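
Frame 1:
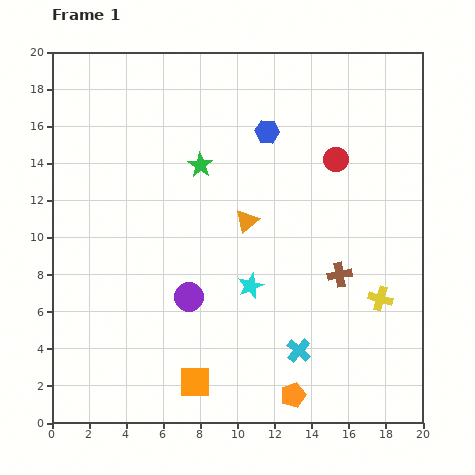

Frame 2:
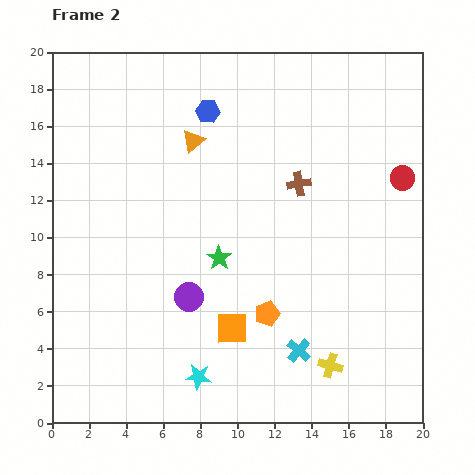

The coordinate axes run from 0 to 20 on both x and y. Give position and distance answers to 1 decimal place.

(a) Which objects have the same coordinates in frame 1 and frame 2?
the purple circle, the cyan cross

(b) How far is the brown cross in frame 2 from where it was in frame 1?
5.4

The brown cross moved from (15.5, 8.0) to (13.3, 12.9), a distance of √(2.2² + 4.9²) ≈ 5.4.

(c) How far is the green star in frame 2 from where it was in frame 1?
5.1

The green star moved from (8.0, 13.9) to (9.0, 8.9), a distance of √(1.0² + 5.0²) ≈ 5.1.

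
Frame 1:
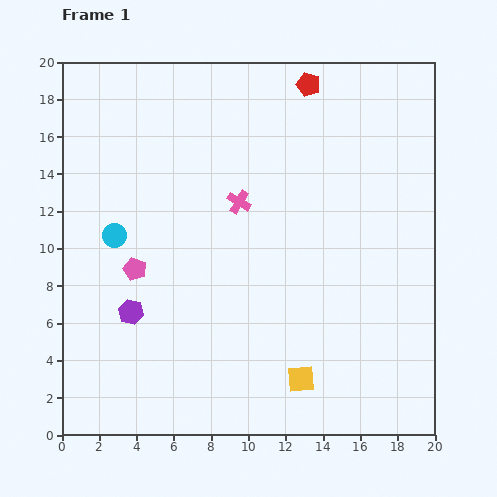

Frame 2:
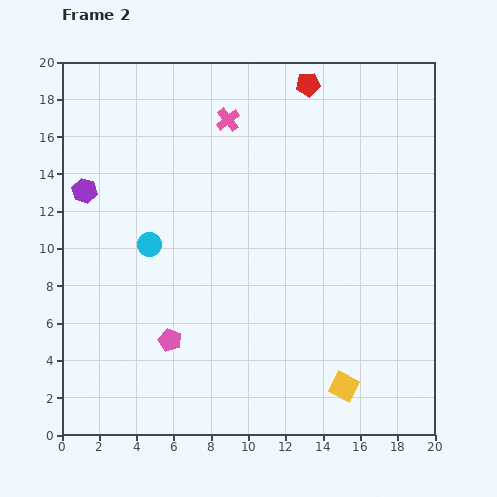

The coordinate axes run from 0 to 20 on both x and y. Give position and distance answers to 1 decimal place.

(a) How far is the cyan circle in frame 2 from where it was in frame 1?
2.0

The cyan circle moved from (2.8, 10.7) to (4.7, 10.2), a distance of √(1.9² + 0.5²) ≈ 2.0.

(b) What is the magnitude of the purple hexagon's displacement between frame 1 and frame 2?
7.0

The purple hexagon moved from (3.7, 6.6) to (1.2, 13.1), a distance of √(2.5² + 6.5²) ≈ 7.0.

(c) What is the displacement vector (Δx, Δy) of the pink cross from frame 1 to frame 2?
(-0.6, 4.4)

The pink cross was at (9.5, 12.5) in frame 1 and (8.9, 16.9) in frame 2.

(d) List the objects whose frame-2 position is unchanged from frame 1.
the red pentagon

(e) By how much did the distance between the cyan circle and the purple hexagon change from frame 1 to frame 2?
+0.3

Distance in frame 1: 4.2. Distance in frame 2: 4.5.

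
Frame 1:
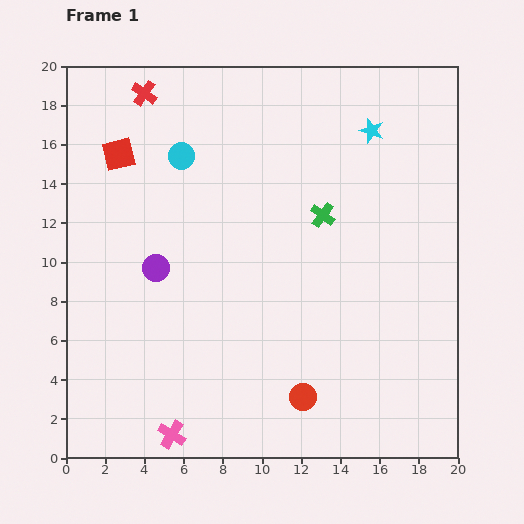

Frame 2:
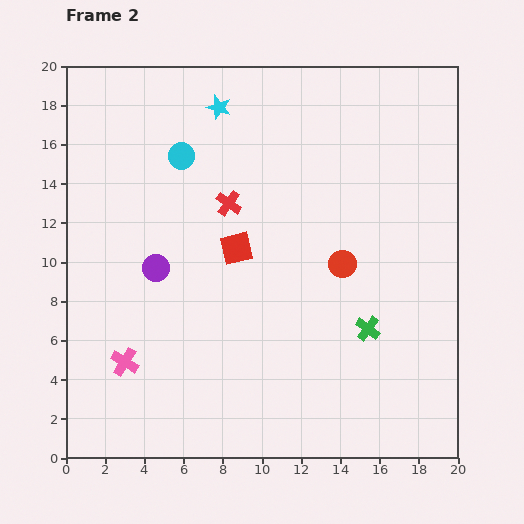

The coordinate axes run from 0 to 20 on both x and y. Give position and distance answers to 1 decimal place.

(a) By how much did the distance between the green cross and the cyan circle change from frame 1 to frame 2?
+5.1

Distance in frame 1: 7.8. Distance in frame 2: 12.9.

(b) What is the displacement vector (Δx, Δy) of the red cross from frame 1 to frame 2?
(4.3, -5.6)

The red cross was at (4.0, 18.6) in frame 1 and (8.3, 13.0) in frame 2.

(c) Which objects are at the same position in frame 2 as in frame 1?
the cyan circle, the purple circle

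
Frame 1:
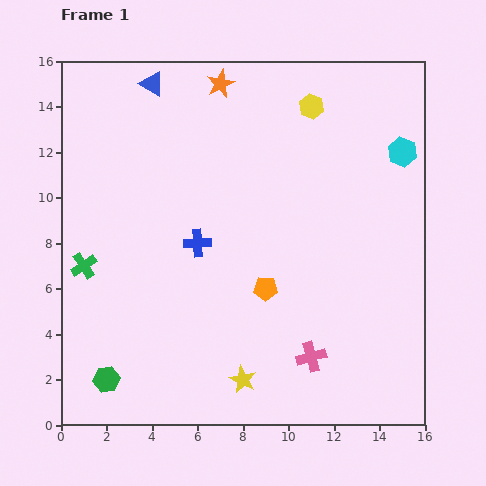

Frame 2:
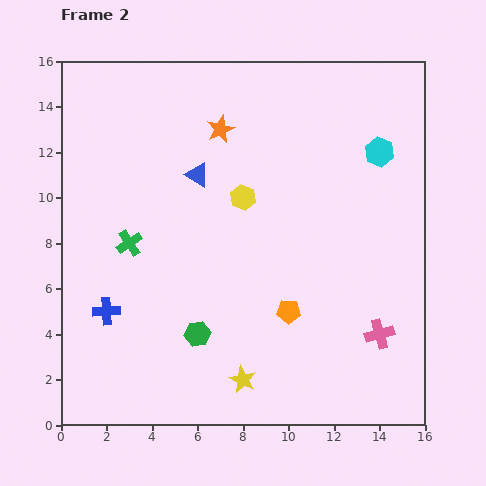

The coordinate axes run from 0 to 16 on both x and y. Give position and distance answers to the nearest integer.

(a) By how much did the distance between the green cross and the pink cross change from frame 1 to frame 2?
+1

Distance in frame 1: 11. Distance in frame 2: 12.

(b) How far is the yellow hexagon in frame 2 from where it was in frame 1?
5

The yellow hexagon moved from (11, 14) to (8, 10), a distance of √(3² + 4²) ≈ 5.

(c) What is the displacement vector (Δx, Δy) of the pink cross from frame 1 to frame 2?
(3, 1)

The pink cross was at (11, 3) in frame 1 and (14, 4) in frame 2.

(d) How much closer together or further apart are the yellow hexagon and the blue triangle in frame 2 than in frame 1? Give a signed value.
-5

Distance in frame 1: 7. Distance in frame 2: 2.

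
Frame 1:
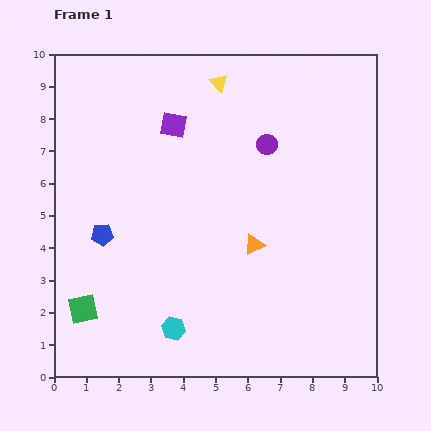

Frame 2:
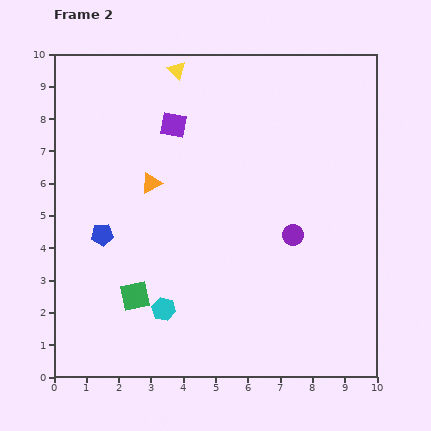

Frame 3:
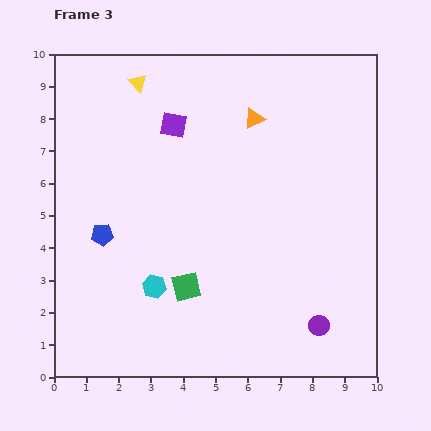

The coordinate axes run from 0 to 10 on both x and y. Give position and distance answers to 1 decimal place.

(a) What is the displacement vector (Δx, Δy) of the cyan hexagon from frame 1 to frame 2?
(-0.3, 0.6)

The cyan hexagon was at (3.7, 1.5) in frame 1 and (3.4, 2.1) in frame 2.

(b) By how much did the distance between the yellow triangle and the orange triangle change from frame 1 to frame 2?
-1.5

Distance in frame 1: 5.1. Distance in frame 2: 3.6.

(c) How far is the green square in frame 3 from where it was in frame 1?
3.3

The green square moved from (0.9, 2.1) to (4.1, 2.8), a distance of √(3.2² + 0.7²) ≈ 3.3.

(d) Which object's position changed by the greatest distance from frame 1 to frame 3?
the purple circle

(moved 5.8; next 3.9)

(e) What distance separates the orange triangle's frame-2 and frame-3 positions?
3.8

The orange triangle moved from (3.0, 6.0) to (6.2, 8.0), a distance of √(3.2² + 2.0²) ≈ 3.8.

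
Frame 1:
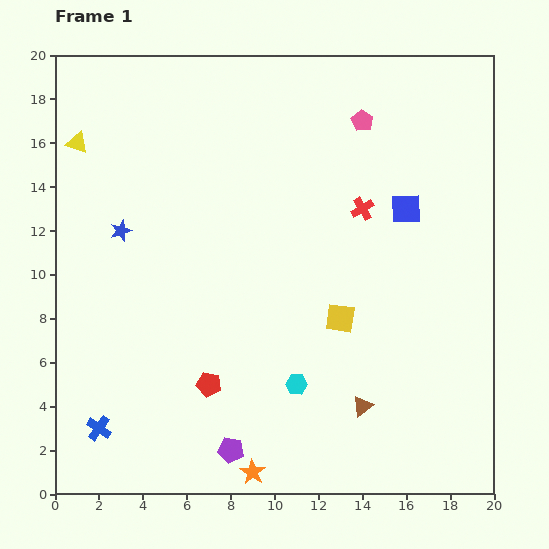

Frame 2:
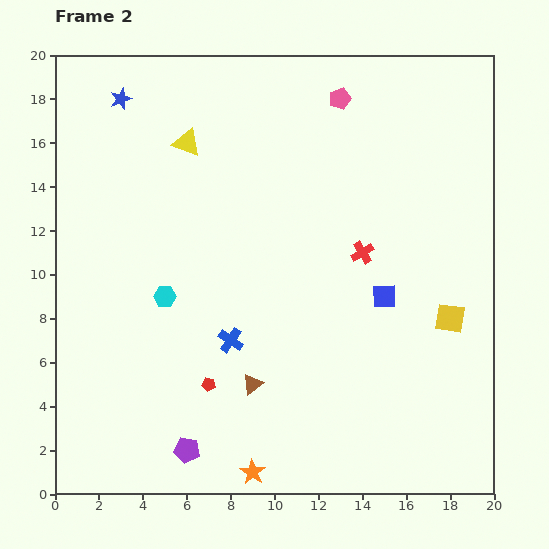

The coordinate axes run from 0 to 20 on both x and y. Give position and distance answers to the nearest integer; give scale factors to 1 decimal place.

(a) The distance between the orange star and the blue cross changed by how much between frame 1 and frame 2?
-1

Distance in frame 1: 7. Distance in frame 2: 6.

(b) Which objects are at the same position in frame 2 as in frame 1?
the red pentagon, the orange star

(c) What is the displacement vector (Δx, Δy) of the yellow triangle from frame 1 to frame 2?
(5, 0)

The yellow triangle was at (1, 16) in frame 1 and (6, 16) in frame 2.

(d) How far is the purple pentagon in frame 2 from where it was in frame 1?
2

The purple pentagon moved from (8, 2) to (6, 2), a distance of √(2² + 0²) ≈ 2.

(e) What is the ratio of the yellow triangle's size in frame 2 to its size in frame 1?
1.3×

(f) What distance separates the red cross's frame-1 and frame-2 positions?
2

The red cross moved from (14, 13) to (14, 11), a distance of √(0² + 2²) ≈ 2.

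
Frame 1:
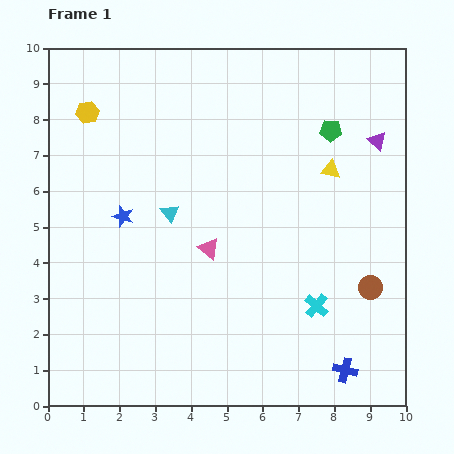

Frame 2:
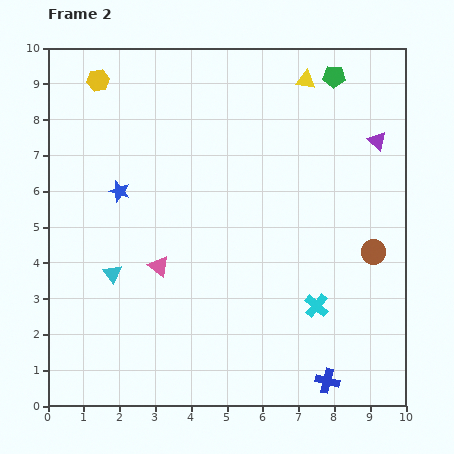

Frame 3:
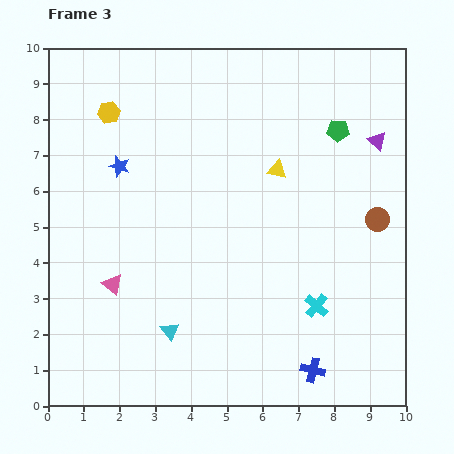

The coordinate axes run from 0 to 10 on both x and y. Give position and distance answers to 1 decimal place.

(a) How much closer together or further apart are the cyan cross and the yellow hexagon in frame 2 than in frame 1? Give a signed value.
+0.4

Distance in frame 1: 8.4. Distance in frame 2: 8.8.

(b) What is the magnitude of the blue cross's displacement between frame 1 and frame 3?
0.9

The blue cross moved from (8.3, 1.0) to (7.4, 1.0), a distance of √(0.9² + 0.0²) ≈ 0.9.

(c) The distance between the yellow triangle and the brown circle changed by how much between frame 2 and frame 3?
-2.1

Distance in frame 2: 5.2. Distance in frame 3: 3.1.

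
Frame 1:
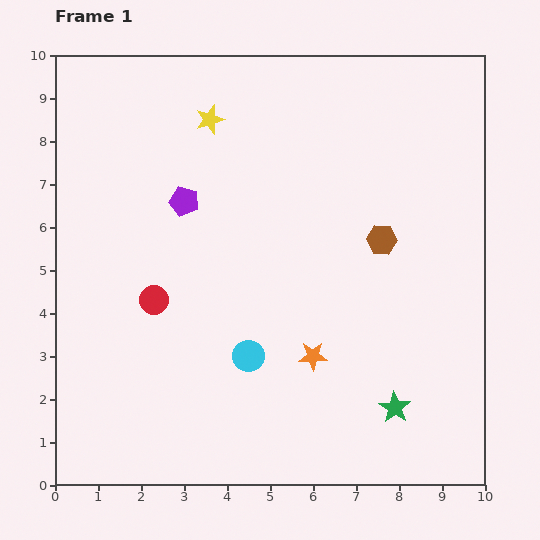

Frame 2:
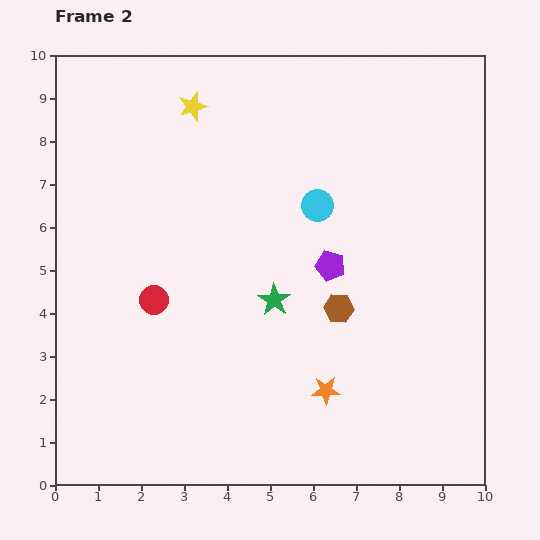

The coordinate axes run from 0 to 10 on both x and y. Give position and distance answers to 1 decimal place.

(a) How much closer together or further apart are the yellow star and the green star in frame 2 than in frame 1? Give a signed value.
-3.1

Distance in frame 1: 8.0. Distance in frame 2: 4.9.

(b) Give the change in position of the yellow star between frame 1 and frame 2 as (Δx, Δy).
(-0.4, 0.3)

The yellow star was at (3.6, 8.5) in frame 1 and (3.2, 8.8) in frame 2.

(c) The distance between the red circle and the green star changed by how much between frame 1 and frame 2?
-3.3

Distance in frame 1: 6.1. Distance in frame 2: 2.8.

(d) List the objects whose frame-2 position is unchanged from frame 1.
the red circle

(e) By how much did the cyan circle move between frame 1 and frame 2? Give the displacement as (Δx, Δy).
(1.6, 3.5)

The cyan circle was at (4.5, 3.0) in frame 1 and (6.1, 6.5) in frame 2.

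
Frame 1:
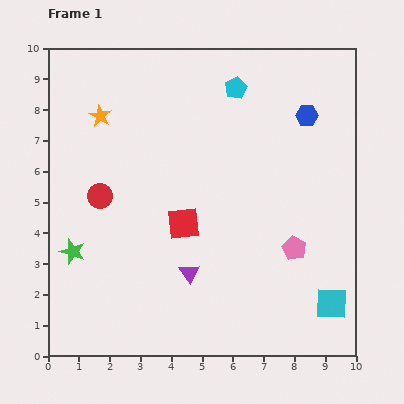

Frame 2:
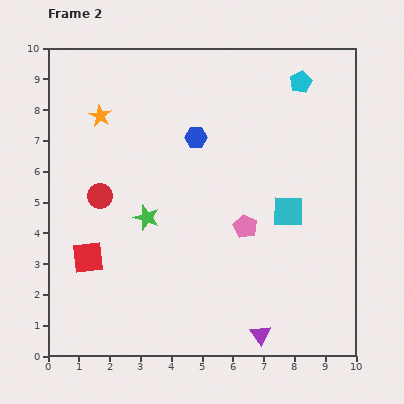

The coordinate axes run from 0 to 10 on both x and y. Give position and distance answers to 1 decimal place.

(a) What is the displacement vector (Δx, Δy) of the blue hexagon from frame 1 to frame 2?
(-3.6, -0.7)

The blue hexagon was at (8.4, 7.8) in frame 1 and (4.8, 7.1) in frame 2.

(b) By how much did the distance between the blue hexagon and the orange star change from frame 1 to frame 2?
-3.5

Distance in frame 1: 6.7. Distance in frame 2: 3.2.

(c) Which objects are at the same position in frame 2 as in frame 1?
the orange star, the red circle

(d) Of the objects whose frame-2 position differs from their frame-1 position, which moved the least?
the pink pentagon

(moved 1.7)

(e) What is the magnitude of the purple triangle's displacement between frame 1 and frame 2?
3.0

The purple triangle moved from (4.6, 2.7) to (6.9, 0.7), a distance of √(2.3² + 2.0²) ≈ 3.0.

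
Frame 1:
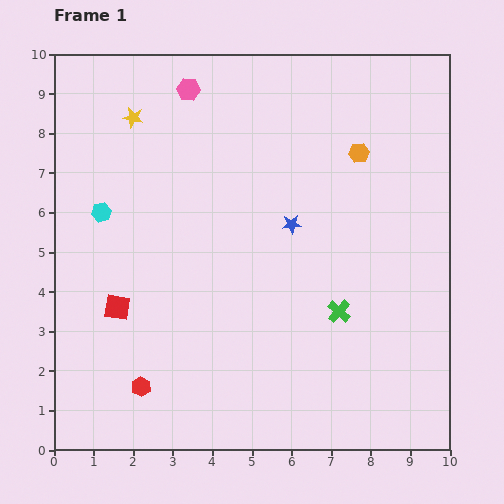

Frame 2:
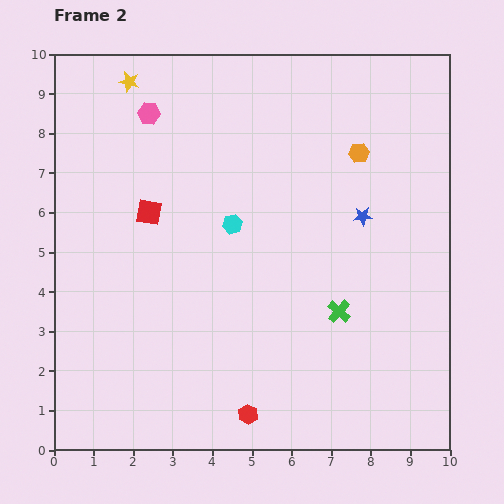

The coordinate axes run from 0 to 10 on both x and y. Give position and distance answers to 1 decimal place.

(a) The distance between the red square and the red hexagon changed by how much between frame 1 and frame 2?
+3.6

Distance in frame 1: 2.1. Distance in frame 2: 5.7.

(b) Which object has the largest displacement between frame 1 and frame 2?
the cyan hexagon

(moved 3.3; next 2.8)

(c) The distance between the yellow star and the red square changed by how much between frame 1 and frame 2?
-1.5

Distance in frame 1: 4.8. Distance in frame 2: 3.3.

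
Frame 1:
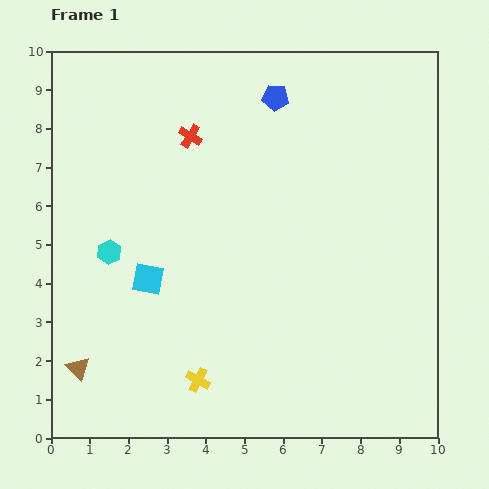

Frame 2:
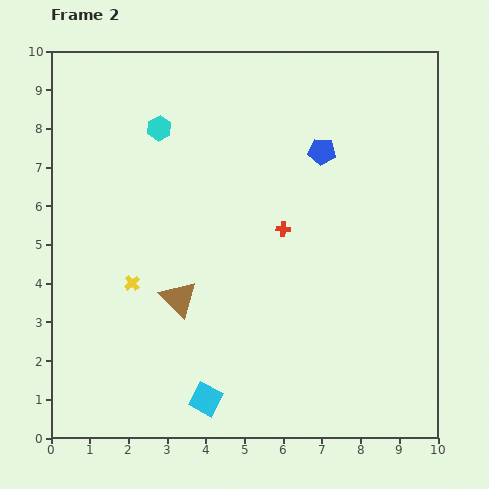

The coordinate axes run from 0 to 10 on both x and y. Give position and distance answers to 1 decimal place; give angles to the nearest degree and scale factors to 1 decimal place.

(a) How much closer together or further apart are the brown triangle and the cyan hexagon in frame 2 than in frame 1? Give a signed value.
+1.3

Distance in frame 1: 3.1. Distance in frame 2: 4.4.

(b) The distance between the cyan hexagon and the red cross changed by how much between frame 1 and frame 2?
+0.4

Distance in frame 1: 3.7. Distance in frame 2: 4.1.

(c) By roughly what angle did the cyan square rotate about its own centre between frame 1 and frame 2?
17° clockwise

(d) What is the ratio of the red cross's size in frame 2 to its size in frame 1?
0.6×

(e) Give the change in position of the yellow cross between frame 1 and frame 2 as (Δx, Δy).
(-1.7, 2.5)

The yellow cross was at (3.8, 1.5) in frame 1 and (2.1, 4.0) in frame 2.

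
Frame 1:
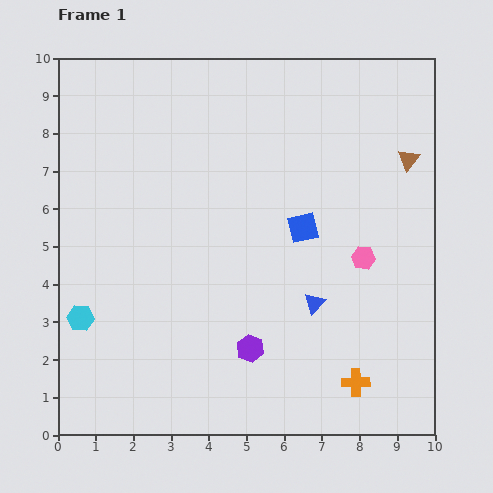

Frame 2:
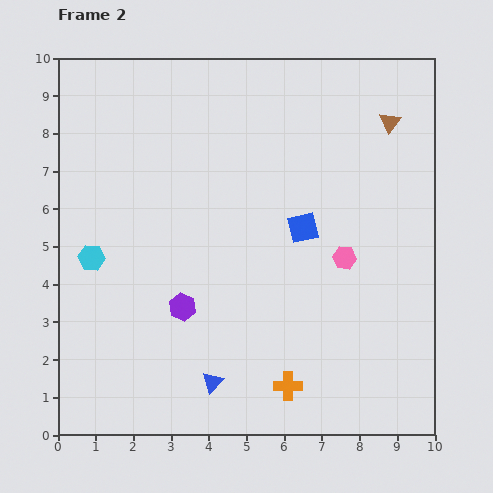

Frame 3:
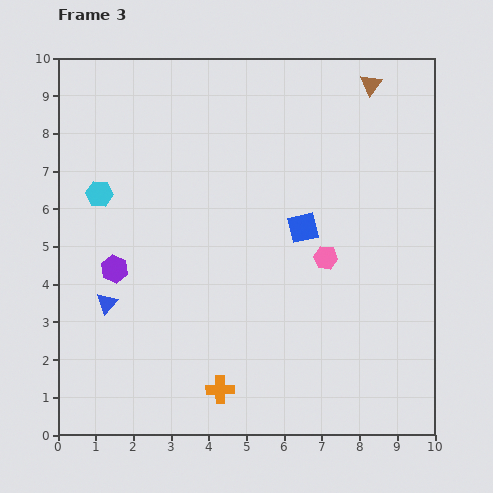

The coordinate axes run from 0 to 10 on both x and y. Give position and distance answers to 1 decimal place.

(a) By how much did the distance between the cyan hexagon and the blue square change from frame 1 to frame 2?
-0.7

Distance in frame 1: 6.4. Distance in frame 2: 5.7.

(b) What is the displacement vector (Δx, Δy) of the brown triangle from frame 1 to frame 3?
(-1.0, 2.0)

The brown triangle was at (9.3, 7.3) in frame 1 and (8.3, 9.3) in frame 3.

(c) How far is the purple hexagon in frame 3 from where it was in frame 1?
4.2

The purple hexagon moved from (5.1, 2.3) to (1.5, 4.4), a distance of √(3.6² + 2.1²) ≈ 4.2.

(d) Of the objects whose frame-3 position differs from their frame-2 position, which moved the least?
the pink hexagon

(moved 0.5)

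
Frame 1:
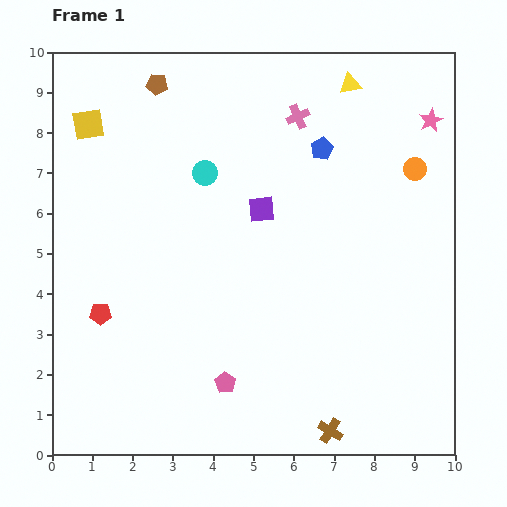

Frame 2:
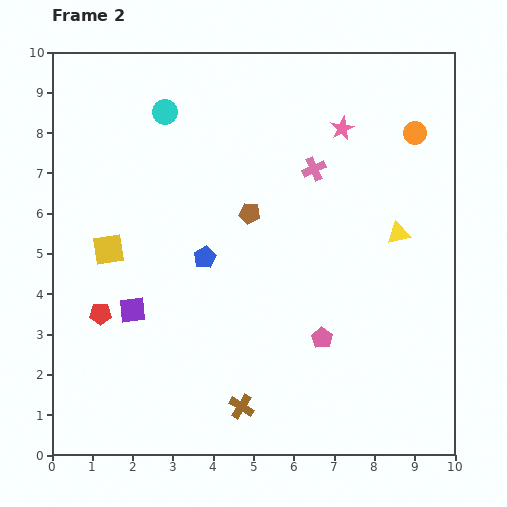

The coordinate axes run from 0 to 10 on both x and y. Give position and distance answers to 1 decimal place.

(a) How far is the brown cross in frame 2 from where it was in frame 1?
2.3

The brown cross moved from (6.9, 0.6) to (4.7, 1.2), a distance of √(2.2² + 0.6²) ≈ 2.3.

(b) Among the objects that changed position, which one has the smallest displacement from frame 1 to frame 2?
the orange circle

(moved 0.9)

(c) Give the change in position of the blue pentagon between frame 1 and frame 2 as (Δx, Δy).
(-2.9, -2.7)

The blue pentagon was at (6.7, 7.6) in frame 1 and (3.8, 4.9) in frame 2.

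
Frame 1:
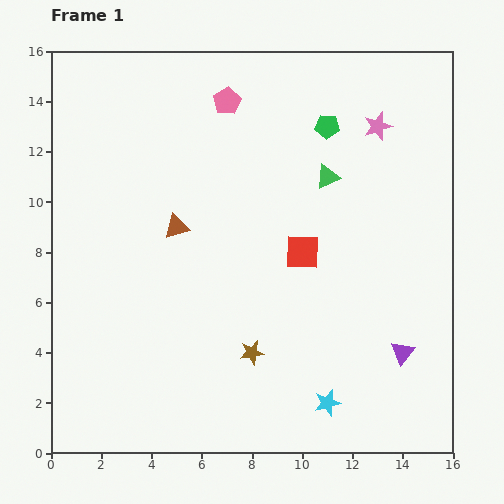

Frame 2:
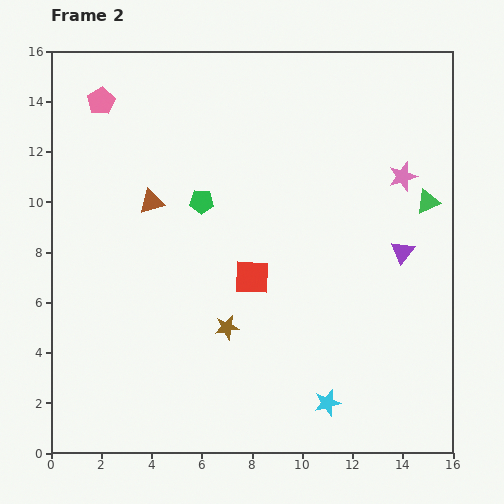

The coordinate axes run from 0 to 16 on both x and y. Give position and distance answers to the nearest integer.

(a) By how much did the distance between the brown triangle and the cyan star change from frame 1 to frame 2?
+2

Distance in frame 1: 9. Distance in frame 2: 11.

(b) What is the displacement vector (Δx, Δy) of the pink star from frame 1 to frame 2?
(1, -2)

The pink star was at (13, 13) in frame 1 and (14, 11) in frame 2.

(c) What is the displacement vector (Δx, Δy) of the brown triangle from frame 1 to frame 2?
(-1, 1)

The brown triangle was at (5, 9) in frame 1 and (4, 10) in frame 2.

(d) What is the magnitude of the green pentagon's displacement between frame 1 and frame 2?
6

The green pentagon moved from (11, 13) to (6, 10), a distance of √(5² + 3²) ≈ 6.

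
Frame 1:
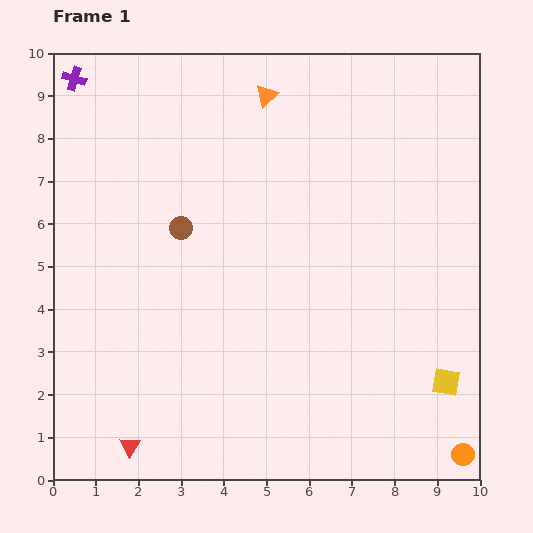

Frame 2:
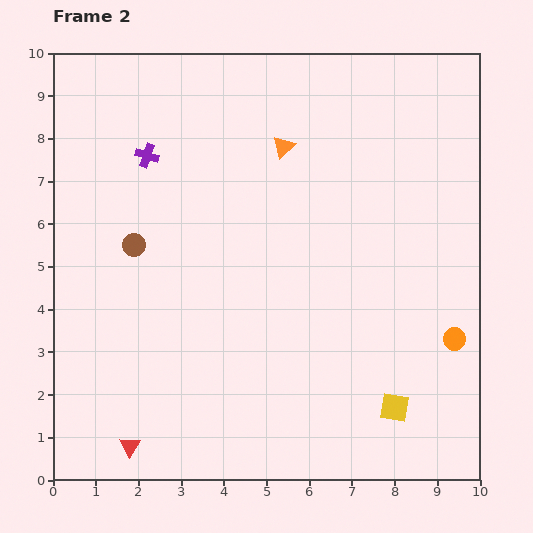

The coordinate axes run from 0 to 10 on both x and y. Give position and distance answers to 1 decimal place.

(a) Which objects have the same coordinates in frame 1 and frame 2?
the red triangle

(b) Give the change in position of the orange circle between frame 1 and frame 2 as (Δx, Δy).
(-0.2, 2.7)

The orange circle was at (9.6, 0.6) in frame 1 and (9.4, 3.3) in frame 2.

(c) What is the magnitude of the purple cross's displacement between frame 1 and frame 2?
2.5

The purple cross moved from (0.5, 9.4) to (2.2, 7.6), a distance of √(1.7² + 1.8²) ≈ 2.5.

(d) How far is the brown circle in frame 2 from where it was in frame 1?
1.2

The brown circle moved from (3.0, 5.9) to (1.9, 5.5), a distance of √(1.1² + 0.4²) ≈ 1.2.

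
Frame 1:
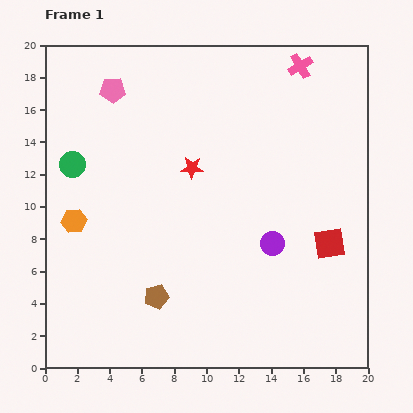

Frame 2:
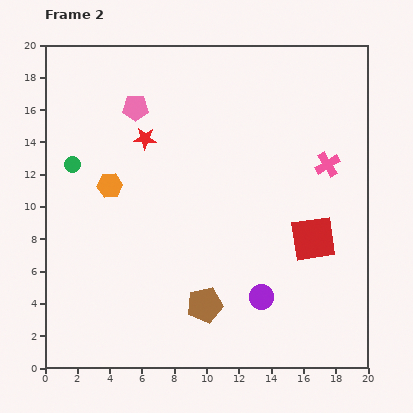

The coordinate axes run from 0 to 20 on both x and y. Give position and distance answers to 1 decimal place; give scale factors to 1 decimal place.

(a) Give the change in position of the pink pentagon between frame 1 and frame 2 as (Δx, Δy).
(1.4, -1.1)

The pink pentagon was at (4.2, 17.2) in frame 1 and (5.6, 16.1) in frame 2.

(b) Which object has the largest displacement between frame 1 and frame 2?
the pink cross

(moved 6.3; next 3.4)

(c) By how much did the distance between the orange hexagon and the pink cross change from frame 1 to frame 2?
-3.4

Distance in frame 1: 17.0. Distance in frame 2: 13.6.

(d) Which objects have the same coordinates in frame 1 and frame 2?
the green circle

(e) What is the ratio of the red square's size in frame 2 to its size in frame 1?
1.5×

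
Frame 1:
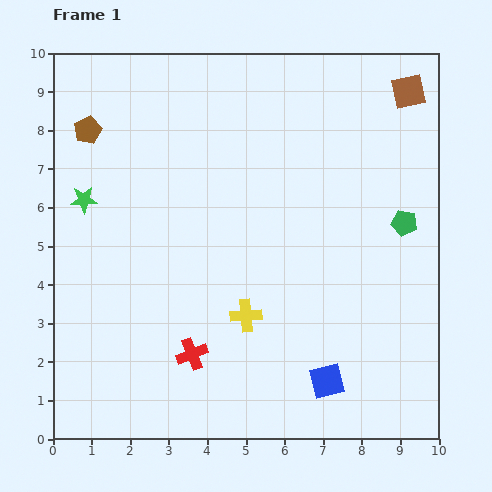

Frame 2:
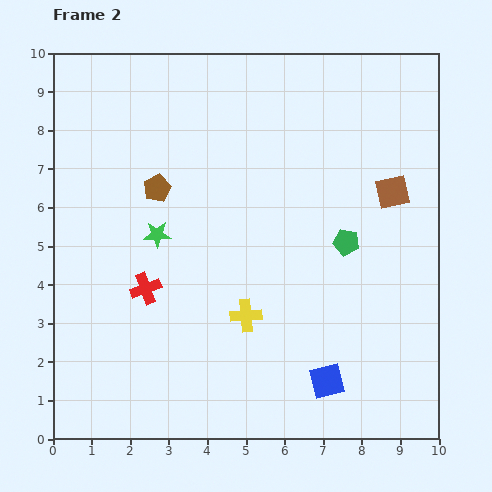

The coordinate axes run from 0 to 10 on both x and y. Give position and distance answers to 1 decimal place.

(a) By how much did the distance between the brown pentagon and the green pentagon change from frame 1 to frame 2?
-3.4

Distance in frame 1: 8.5. Distance in frame 2: 5.1.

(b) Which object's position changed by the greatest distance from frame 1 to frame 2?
the brown square

(moved 2.6; next 2.3)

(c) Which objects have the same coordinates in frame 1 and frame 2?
the yellow cross, the blue square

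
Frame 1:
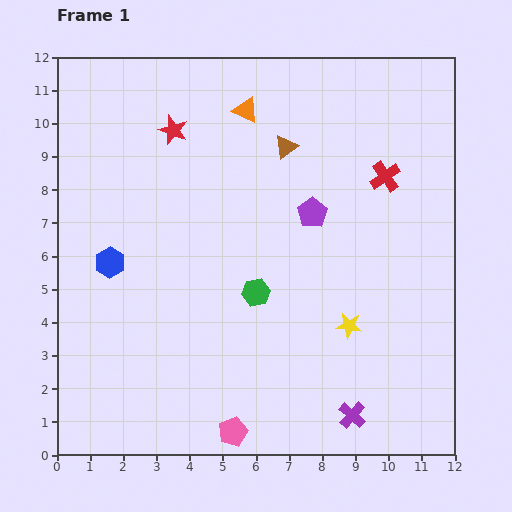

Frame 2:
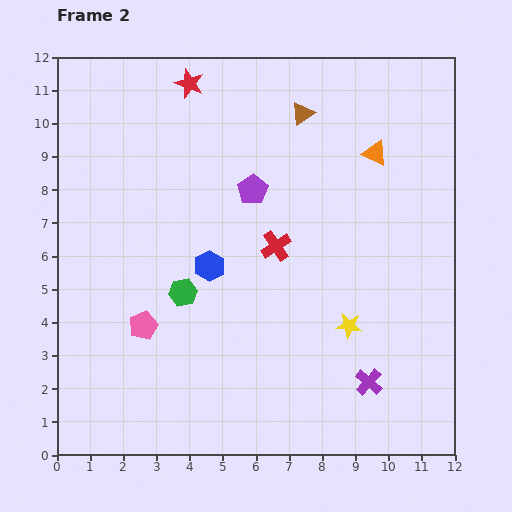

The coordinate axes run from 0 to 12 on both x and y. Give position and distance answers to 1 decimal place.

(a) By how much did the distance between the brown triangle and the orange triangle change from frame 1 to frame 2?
+0.9

Distance in frame 1: 1.6. Distance in frame 2: 2.5.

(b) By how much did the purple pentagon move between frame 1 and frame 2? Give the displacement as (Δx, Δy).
(-1.8, 0.7)

The purple pentagon was at (7.7, 7.3) in frame 1 and (5.9, 8.0) in frame 2.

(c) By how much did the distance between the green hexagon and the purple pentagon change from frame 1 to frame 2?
+0.8

Distance in frame 1: 2.9. Distance in frame 2: 3.7.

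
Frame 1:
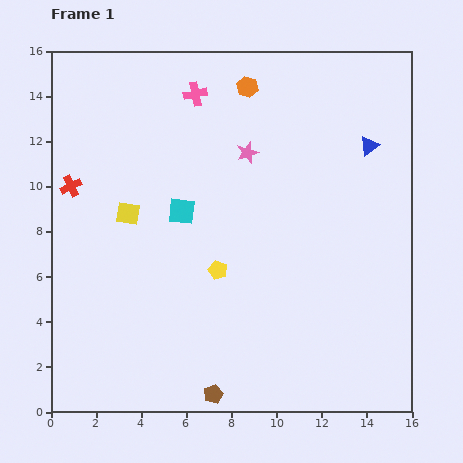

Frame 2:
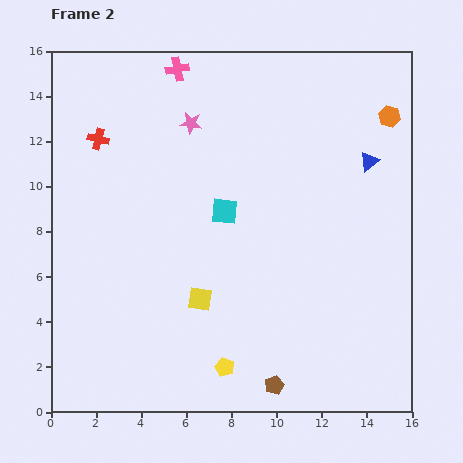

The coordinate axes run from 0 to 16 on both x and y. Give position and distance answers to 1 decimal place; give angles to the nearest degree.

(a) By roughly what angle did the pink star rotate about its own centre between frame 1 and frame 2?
28° clockwise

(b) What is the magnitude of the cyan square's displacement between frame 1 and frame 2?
1.9

The cyan square moved from (5.8, 8.9) to (7.7, 8.9), a distance of √(1.9² + 0.0²) ≈ 1.9.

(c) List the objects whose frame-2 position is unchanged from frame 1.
none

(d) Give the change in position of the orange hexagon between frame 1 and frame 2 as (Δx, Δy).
(6.3, -1.3)

The orange hexagon was at (8.7, 14.4) in frame 1 and (15.0, 13.1) in frame 2.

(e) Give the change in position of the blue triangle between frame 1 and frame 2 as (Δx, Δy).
(0.0, -0.7)

The blue triangle was at (14.1, 11.8) in frame 1 and (14.1, 11.1) in frame 2.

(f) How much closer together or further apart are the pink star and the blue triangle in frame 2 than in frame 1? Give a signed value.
+2.7

Distance in frame 1: 5.4. Distance in frame 2: 8.1.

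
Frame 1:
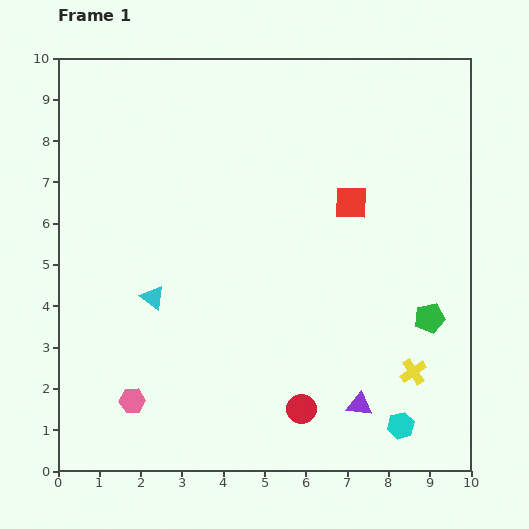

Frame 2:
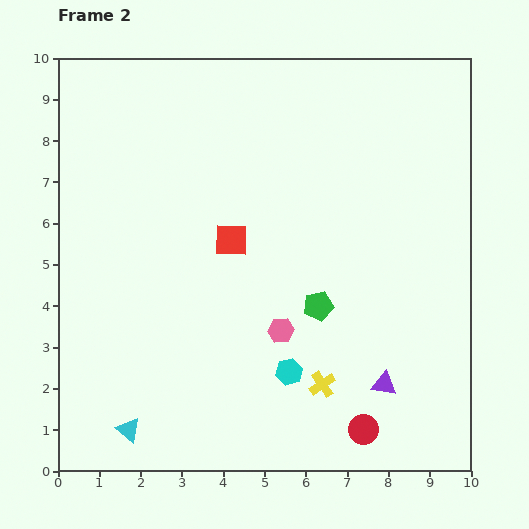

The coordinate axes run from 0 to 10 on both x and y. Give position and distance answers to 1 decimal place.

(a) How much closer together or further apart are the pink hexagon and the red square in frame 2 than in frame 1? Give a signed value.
-4.7

Distance in frame 1: 7.2. Distance in frame 2: 2.5.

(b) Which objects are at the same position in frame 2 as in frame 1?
none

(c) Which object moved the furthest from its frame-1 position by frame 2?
the pink hexagon

(moved 4.0; next 3.3)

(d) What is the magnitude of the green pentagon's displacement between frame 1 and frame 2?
2.7

The green pentagon moved from (9.0, 3.7) to (6.3, 4.0), a distance of √(2.7² + 0.3²) ≈ 2.7.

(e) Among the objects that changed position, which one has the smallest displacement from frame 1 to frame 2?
the purple triangle

(moved 0.8)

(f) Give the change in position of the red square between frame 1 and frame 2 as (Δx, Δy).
(-2.9, -0.9)

The red square was at (7.1, 6.5) in frame 1 and (4.2, 5.6) in frame 2.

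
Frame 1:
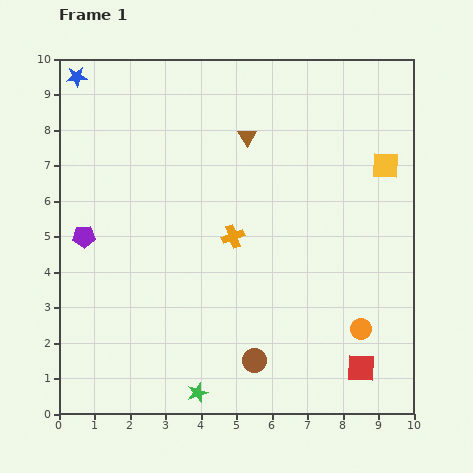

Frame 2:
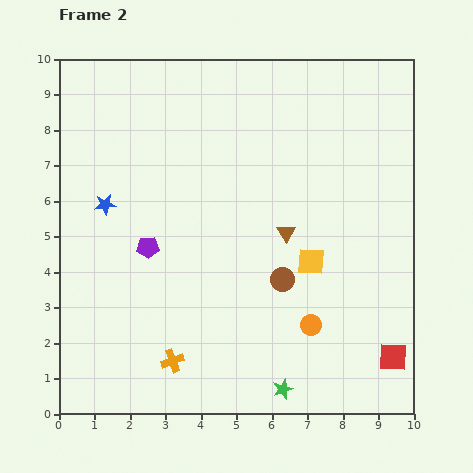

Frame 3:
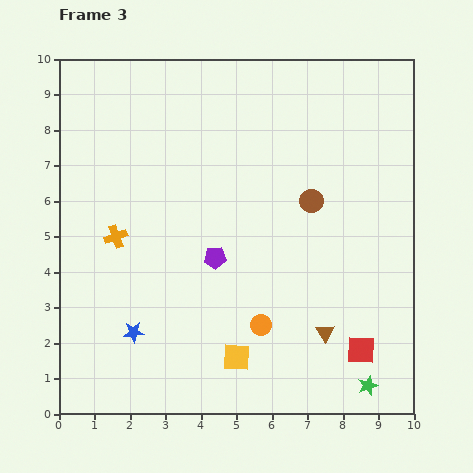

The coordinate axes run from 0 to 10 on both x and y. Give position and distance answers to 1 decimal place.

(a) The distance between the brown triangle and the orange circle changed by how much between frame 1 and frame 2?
-3.6

Distance in frame 1: 6.3. Distance in frame 2: 2.7.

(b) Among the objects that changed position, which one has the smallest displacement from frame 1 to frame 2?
the red square

(moved 0.9)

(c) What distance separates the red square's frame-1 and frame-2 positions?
0.9

The red square moved from (8.5, 1.3) to (9.4, 1.6), a distance of √(0.9² + 0.3²) ≈ 0.9.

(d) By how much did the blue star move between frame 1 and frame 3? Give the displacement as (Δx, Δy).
(1.6, -7.2)

The blue star was at (0.5, 9.5) in frame 1 and (2.1, 2.3) in frame 3.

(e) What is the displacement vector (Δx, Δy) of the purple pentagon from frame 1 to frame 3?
(3.7, -0.6)

The purple pentagon was at (0.7, 5.0) in frame 1 and (4.4, 4.4) in frame 3.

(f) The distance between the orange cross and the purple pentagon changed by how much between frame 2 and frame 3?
-0.4

Distance in frame 2: 3.3. Distance in frame 3: 2.9.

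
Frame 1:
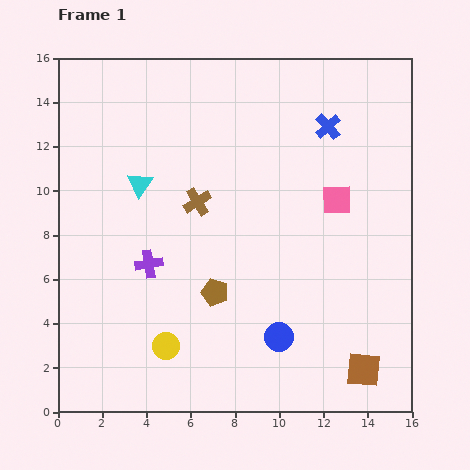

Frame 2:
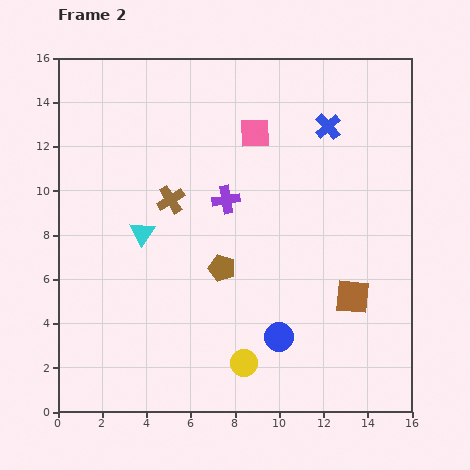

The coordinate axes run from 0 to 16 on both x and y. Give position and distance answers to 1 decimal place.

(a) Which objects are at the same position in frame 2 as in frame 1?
the blue circle, the blue cross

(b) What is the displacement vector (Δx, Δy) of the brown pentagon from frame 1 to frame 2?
(0.3, 1.1)

The brown pentagon was at (7.1, 5.4) in frame 1 and (7.4, 6.5) in frame 2.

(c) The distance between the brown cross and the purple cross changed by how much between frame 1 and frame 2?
-1.1

Distance in frame 1: 3.6. Distance in frame 2: 2.5.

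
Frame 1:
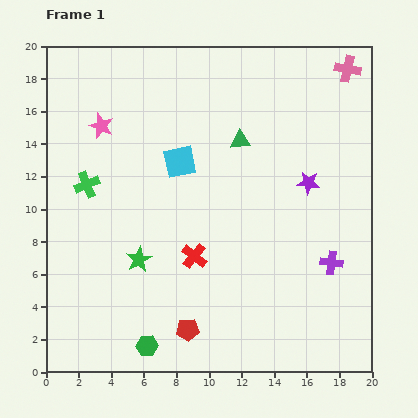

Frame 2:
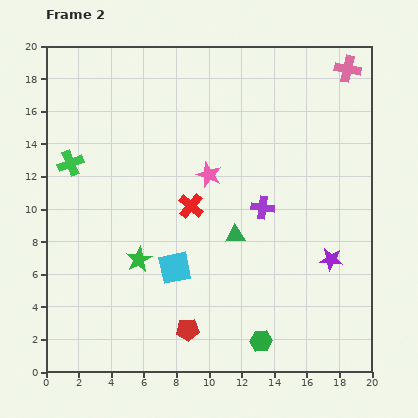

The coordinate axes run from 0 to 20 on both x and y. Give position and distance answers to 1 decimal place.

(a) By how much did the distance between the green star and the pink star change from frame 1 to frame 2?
-1.8

Distance in frame 1: 8.5. Distance in frame 2: 6.7.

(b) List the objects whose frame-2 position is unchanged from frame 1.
the red pentagon, the green star, the pink cross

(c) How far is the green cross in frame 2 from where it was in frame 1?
1.6

The green cross moved from (2.5, 11.5) to (1.5, 12.8), a distance of √(1.0² + 1.3²) ≈ 1.6.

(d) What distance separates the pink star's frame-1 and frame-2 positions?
7.2

The pink star moved from (3.4, 15.1) to (10.0, 12.1), a distance of √(6.6² + 3.0²) ≈ 7.2.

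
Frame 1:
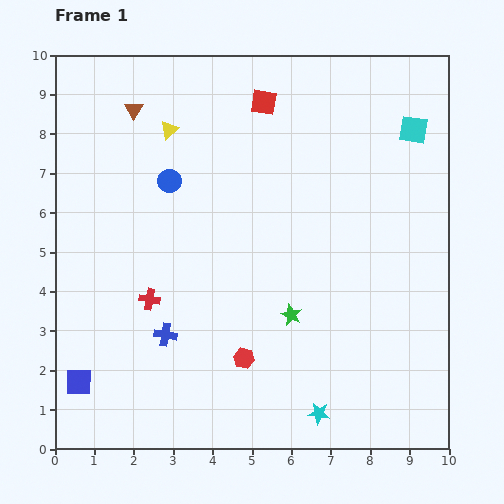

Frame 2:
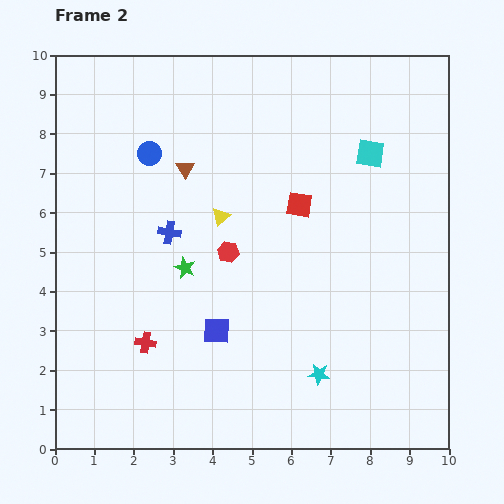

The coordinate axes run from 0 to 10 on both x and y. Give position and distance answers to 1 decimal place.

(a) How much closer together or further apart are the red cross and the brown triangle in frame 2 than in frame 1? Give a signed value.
-0.3

Distance in frame 1: 4.8. Distance in frame 2: 4.5.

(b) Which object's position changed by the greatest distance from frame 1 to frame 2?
the blue square

(moved 3.7; next 3.0)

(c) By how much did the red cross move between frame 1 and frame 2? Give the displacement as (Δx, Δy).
(-0.1, -1.1)

The red cross was at (2.4, 3.8) in frame 1 and (2.3, 2.7) in frame 2.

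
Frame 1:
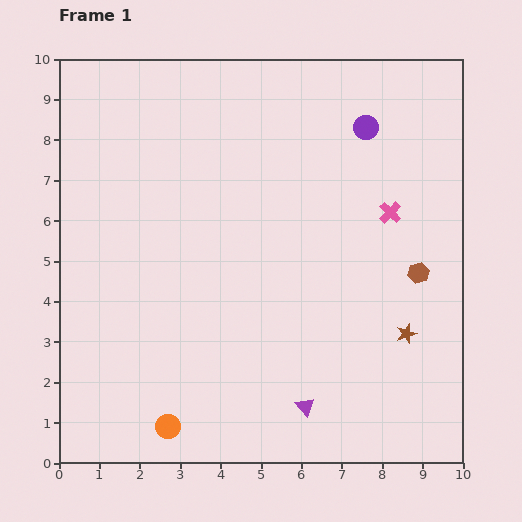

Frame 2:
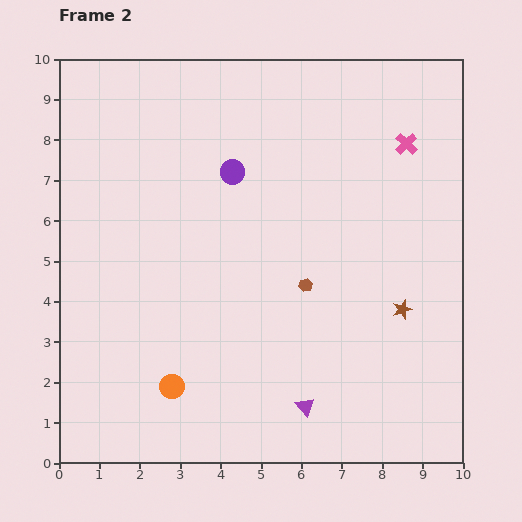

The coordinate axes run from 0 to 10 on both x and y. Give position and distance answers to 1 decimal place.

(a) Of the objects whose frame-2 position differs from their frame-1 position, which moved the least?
the brown star

(moved 0.6)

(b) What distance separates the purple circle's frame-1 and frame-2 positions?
3.5

The purple circle moved from (7.6, 8.3) to (4.3, 7.2), a distance of √(3.3² + 1.1²) ≈ 3.5.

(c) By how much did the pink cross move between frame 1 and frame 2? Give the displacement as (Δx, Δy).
(0.4, 1.7)

The pink cross was at (8.2, 6.2) in frame 1 and (8.6, 7.9) in frame 2.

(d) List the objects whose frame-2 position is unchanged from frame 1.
the purple triangle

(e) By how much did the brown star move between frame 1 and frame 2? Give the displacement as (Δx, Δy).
(-0.1, 0.6)

The brown star was at (8.6, 3.2) in frame 1 and (8.5, 3.8) in frame 2.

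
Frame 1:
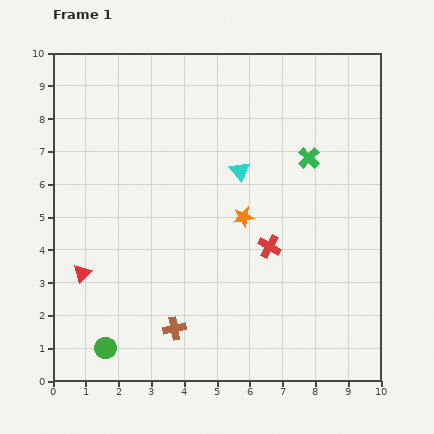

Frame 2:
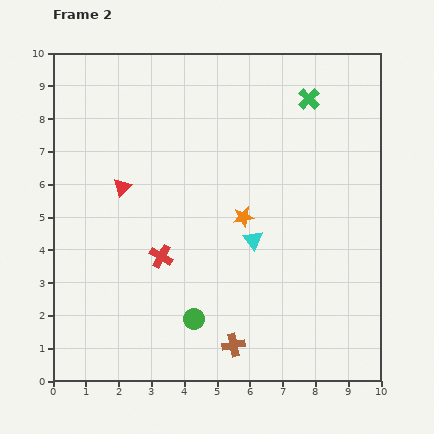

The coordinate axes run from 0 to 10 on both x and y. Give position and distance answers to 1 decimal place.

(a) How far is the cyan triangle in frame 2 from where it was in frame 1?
2.1

The cyan triangle moved from (5.7, 6.4) to (6.1, 4.3), a distance of √(0.4² + 2.1²) ≈ 2.1.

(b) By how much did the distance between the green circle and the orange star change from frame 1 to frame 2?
-2.4

Distance in frame 1: 5.8. Distance in frame 2: 3.4.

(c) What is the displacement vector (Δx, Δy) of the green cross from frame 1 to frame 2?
(0.0, 1.8)

The green cross was at (7.8, 6.8) in frame 1 and (7.8, 8.6) in frame 2.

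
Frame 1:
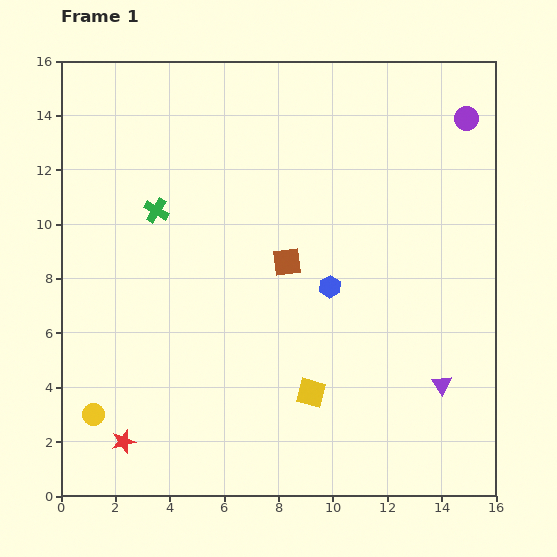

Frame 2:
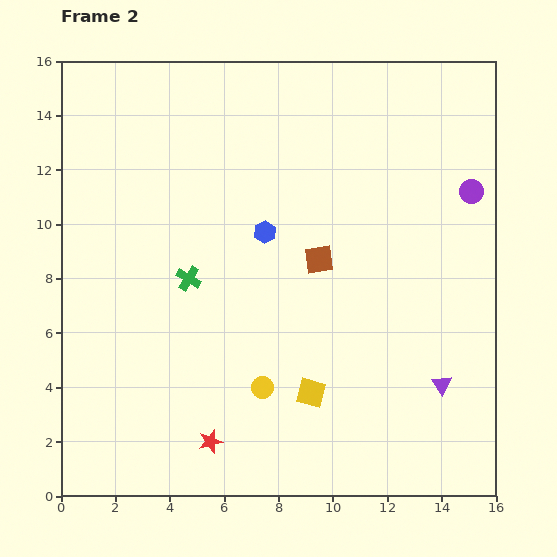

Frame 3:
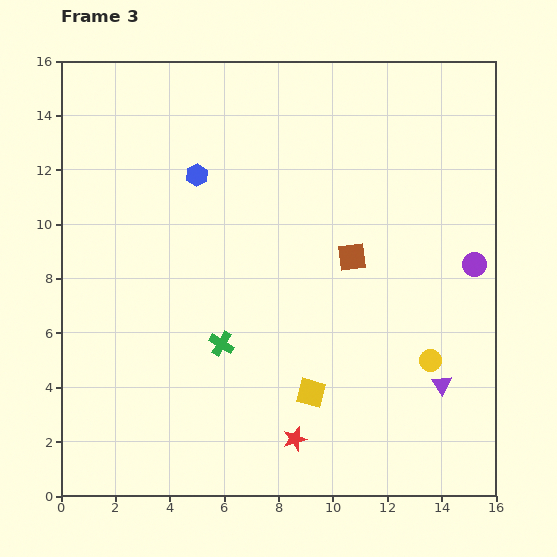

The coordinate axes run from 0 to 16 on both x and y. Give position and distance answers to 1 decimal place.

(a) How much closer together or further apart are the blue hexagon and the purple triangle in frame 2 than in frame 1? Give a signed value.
+3.1

Distance in frame 1: 5.5. Distance in frame 2: 8.6.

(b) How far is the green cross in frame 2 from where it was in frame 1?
2.8

The green cross moved from (3.5, 10.5) to (4.7, 8.0), a distance of √(1.2² + 2.5²) ≈ 2.8.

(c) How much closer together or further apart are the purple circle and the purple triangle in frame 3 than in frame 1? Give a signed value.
-5.2

Distance in frame 1: 9.8. Distance in frame 3: 4.6.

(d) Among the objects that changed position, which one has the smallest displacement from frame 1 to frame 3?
the brown square

(moved 2.4)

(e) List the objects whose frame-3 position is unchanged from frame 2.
the yellow square, the purple triangle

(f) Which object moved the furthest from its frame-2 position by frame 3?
the yellow circle

(moved 6.3; next 3.3)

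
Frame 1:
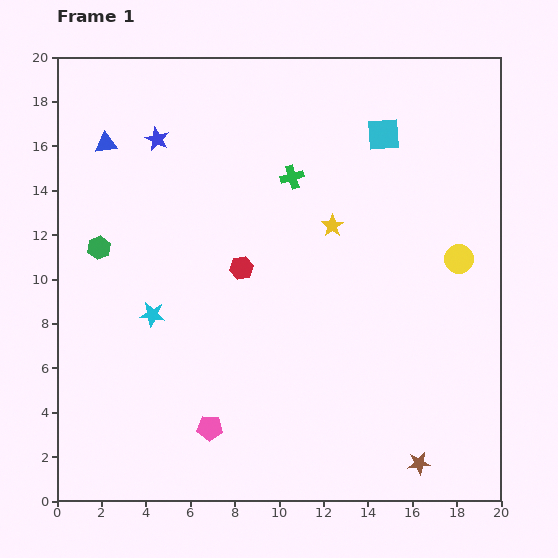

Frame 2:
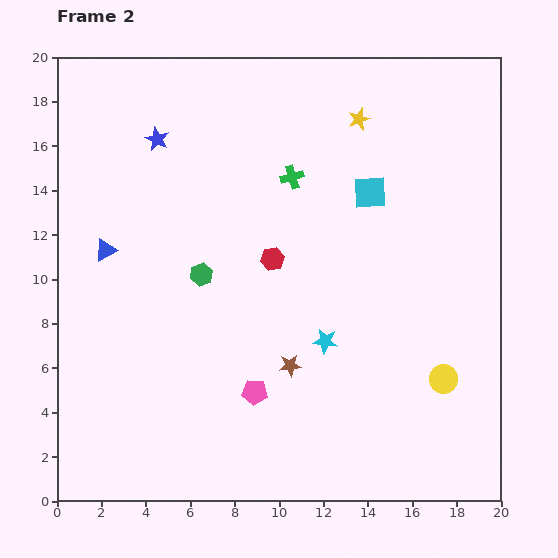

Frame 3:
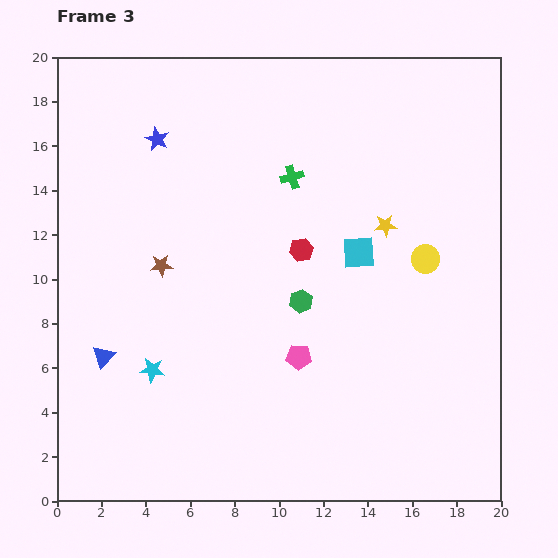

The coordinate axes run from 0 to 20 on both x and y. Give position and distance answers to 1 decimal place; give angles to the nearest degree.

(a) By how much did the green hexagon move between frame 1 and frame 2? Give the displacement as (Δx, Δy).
(4.6, -1.2)

The green hexagon was at (1.9, 11.4) in frame 1 and (6.5, 10.2) in frame 2.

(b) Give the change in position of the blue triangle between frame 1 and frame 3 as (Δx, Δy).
(-0.1, -9.6)

The blue triangle was at (2.2, 16.1) in frame 1 and (2.1, 6.5) in frame 3.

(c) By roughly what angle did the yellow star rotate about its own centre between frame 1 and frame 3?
30° clockwise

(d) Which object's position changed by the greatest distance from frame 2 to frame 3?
the cyan star

(moved 7.9; next 7.3)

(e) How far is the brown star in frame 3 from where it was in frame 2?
7.3

The brown star moved from (10.5, 6.1) to (4.7, 10.6), a distance of √(5.8² + 4.5²) ≈ 7.3.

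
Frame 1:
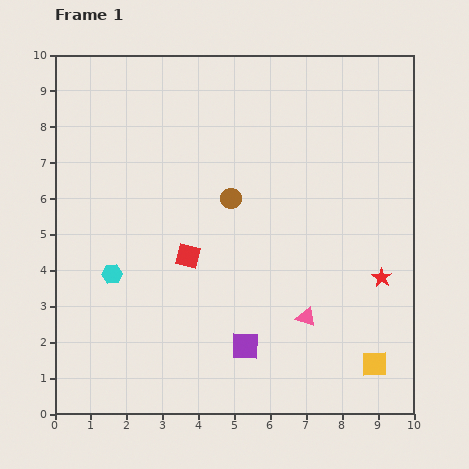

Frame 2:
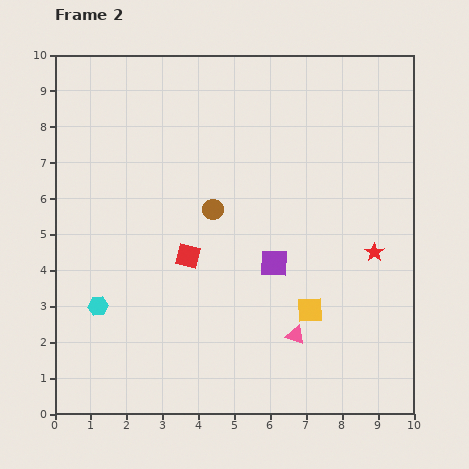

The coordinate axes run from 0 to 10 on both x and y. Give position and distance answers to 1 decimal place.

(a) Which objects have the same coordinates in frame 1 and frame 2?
the red square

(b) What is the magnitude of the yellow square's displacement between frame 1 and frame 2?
2.3

The yellow square moved from (8.9, 1.4) to (7.1, 2.9), a distance of √(1.8² + 1.5²) ≈ 2.3.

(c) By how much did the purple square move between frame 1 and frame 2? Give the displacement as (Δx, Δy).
(0.8, 2.3)

The purple square was at (5.3, 1.9) in frame 1 and (6.1, 4.2) in frame 2.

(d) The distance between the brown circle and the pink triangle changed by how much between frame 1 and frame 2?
+0.3

Distance in frame 1: 3.9. Distance in frame 2: 4.2.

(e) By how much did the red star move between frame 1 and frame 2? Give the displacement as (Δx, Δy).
(-0.2, 0.7)

The red star was at (9.1, 3.8) in frame 1 and (8.9, 4.5) in frame 2.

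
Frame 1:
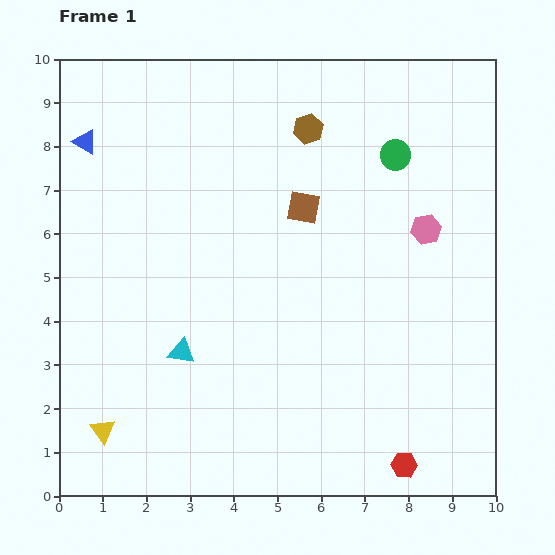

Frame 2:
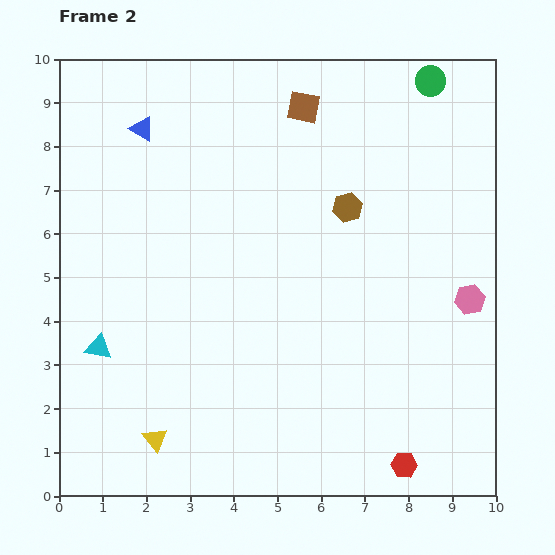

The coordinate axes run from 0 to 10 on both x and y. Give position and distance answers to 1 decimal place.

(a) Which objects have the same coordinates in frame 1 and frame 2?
the red hexagon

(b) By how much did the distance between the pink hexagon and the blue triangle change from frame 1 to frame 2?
+0.4

Distance in frame 1: 8.1. Distance in frame 2: 8.5.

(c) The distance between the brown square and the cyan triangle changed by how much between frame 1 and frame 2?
+2.9

Distance in frame 1: 4.3. Distance in frame 2: 7.2.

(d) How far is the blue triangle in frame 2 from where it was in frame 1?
1.3

The blue triangle moved from (0.6, 8.1) to (1.9, 8.4), a distance of √(1.3² + 0.3²) ≈ 1.3.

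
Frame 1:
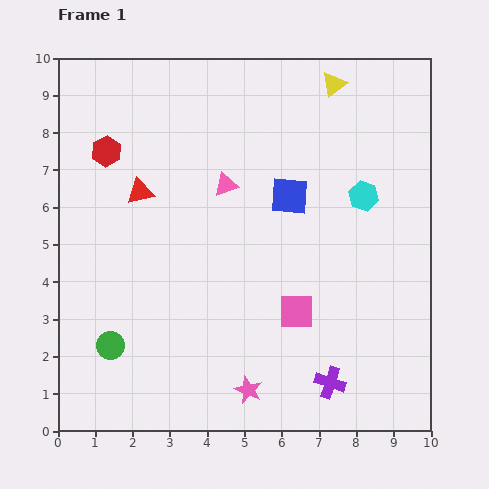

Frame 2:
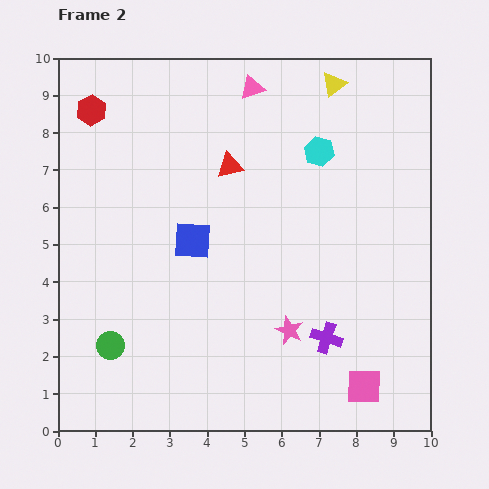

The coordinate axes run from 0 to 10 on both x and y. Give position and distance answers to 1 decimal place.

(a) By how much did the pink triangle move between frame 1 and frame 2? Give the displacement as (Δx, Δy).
(0.7, 2.6)

The pink triangle was at (4.5, 6.6) in frame 1 and (5.2, 9.2) in frame 2.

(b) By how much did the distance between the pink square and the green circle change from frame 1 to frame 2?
+1.8

Distance in frame 1: 5.1. Distance in frame 2: 6.9.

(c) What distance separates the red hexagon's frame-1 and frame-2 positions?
1.2

The red hexagon moved from (1.3, 7.5) to (0.9, 8.6), a distance of √(0.4² + 1.1²) ≈ 1.2.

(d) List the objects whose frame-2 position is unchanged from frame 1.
the green circle, the yellow triangle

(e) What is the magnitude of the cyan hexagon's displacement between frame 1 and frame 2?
1.7

The cyan hexagon moved from (8.2, 6.3) to (7.0, 7.5), a distance of √(1.2² + 1.2²) ≈ 1.7.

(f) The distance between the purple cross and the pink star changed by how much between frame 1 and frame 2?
-1.2

Distance in frame 1: 2.2. Distance in frame 2: 1.0.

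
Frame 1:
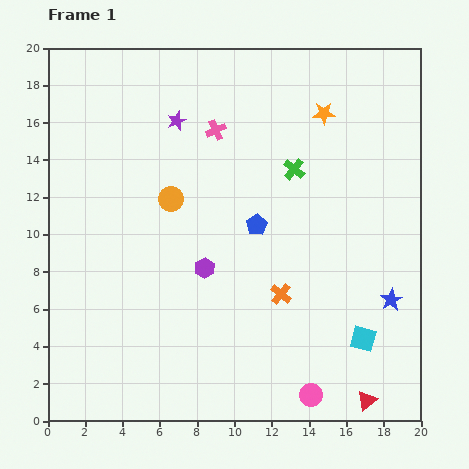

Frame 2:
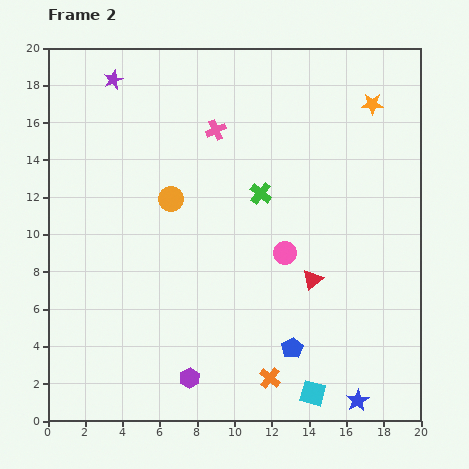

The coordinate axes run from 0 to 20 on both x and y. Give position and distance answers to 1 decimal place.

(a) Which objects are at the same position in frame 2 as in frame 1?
the pink cross, the orange circle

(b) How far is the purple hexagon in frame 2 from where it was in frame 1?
6.0

The purple hexagon moved from (8.4, 8.2) to (7.6, 2.3), a distance of √(0.8² + 5.9²) ≈ 6.0.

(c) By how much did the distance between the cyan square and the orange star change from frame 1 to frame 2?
+3.5

Distance in frame 1: 12.3. Distance in frame 2: 15.8.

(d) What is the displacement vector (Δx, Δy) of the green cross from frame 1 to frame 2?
(-1.8, -1.3)

The green cross was at (13.2, 13.5) in frame 1 and (11.4, 12.2) in frame 2.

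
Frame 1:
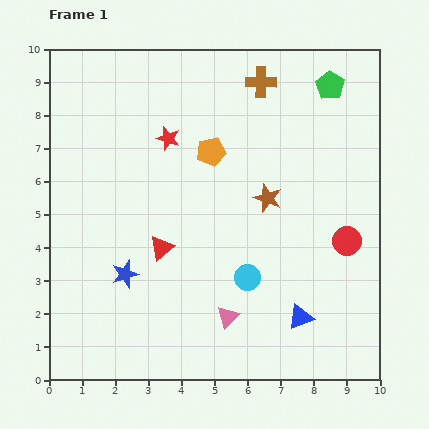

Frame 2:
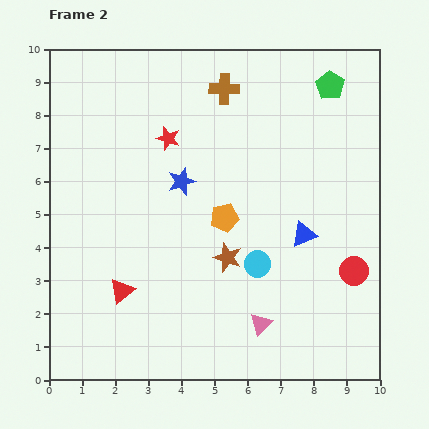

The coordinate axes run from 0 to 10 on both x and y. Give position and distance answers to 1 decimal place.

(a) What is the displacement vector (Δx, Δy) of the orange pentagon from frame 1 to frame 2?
(0.4, -2.0)

The orange pentagon was at (4.9, 6.9) in frame 1 and (5.3, 4.9) in frame 2.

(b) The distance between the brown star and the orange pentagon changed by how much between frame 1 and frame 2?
-1.0

Distance in frame 1: 2.2. Distance in frame 2: 1.2.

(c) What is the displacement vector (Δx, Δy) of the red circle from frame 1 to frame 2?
(0.2, -0.9)

The red circle was at (9.0, 4.2) in frame 1 and (9.2, 3.3) in frame 2.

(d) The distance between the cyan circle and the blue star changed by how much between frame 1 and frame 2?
-0.3

Distance in frame 1: 3.7. Distance in frame 2: 3.4.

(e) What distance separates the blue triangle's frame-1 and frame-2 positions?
2.5

The blue triangle moved from (7.6, 1.9) to (7.7, 4.4), a distance of √(0.1² + 2.5²) ≈ 2.5.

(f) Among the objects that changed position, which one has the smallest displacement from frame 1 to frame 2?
the cyan circle

(moved 0.5)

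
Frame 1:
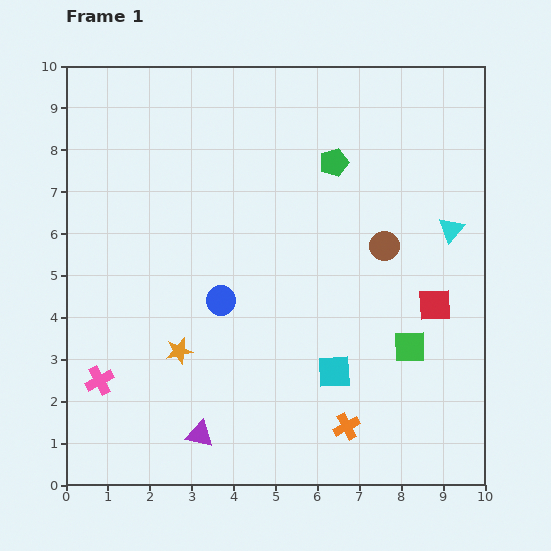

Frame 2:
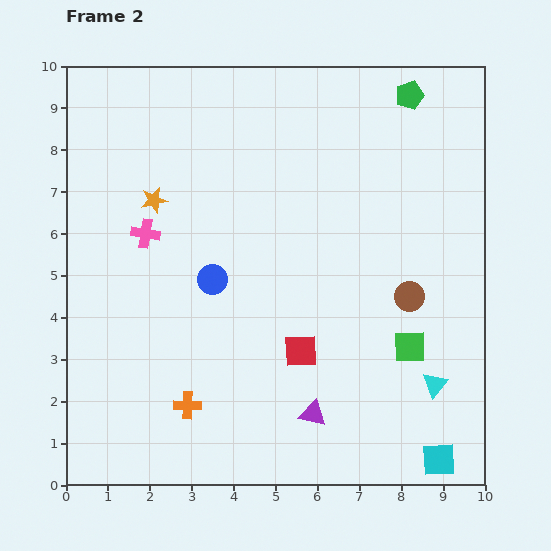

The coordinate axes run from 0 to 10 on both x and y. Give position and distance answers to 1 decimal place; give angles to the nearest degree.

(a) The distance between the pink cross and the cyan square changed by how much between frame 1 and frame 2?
+3.2

Distance in frame 1: 5.6. Distance in frame 2: 8.8.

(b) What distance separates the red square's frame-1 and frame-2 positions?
3.4

The red square moved from (8.8, 4.3) to (5.6, 3.2), a distance of √(3.2² + 1.1²) ≈ 3.4.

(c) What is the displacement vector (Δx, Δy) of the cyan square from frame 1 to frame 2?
(2.5, -2.1)

The cyan square was at (6.4, 2.7) in frame 1 and (8.9, 0.6) in frame 2.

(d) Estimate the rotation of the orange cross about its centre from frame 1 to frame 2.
30° clockwise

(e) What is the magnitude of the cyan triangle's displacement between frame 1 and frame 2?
3.7

The cyan triangle moved from (9.2, 6.1) to (8.8, 2.4), a distance of √(0.4² + 3.7²) ≈ 3.7.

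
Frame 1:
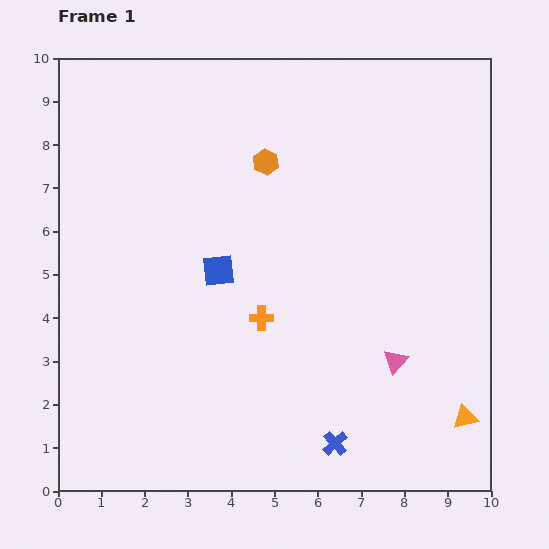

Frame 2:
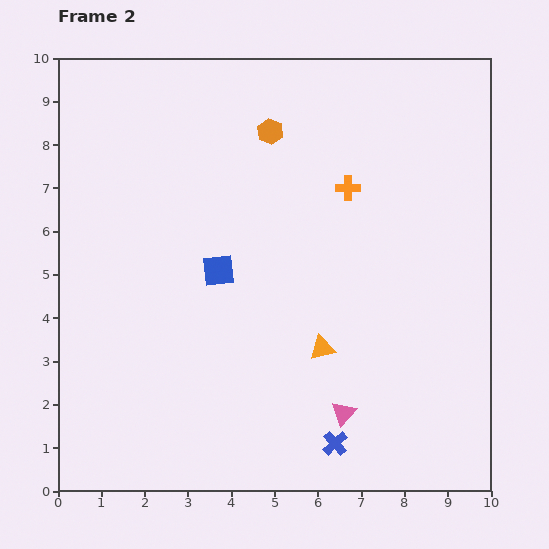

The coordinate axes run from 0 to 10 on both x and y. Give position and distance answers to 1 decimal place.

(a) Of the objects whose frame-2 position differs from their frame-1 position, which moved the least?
the orange hexagon

(moved 0.7)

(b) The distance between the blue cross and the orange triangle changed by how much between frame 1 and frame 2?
-0.9

Distance in frame 1: 3.1. Distance in frame 2: 2.2.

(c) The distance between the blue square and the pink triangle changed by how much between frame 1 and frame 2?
-0.2

Distance in frame 1: 4.6. Distance in frame 2: 4.4.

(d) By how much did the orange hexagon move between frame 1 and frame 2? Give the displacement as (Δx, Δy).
(0.1, 0.7)

The orange hexagon was at (4.8, 7.6) in frame 1 and (4.9, 8.3) in frame 2.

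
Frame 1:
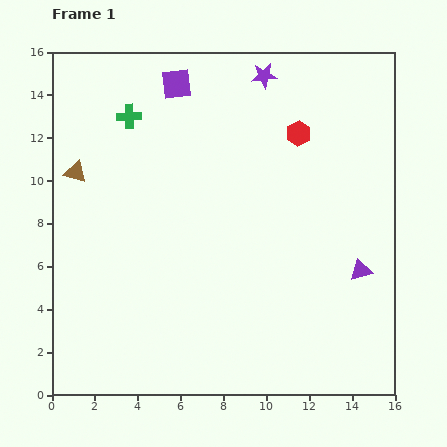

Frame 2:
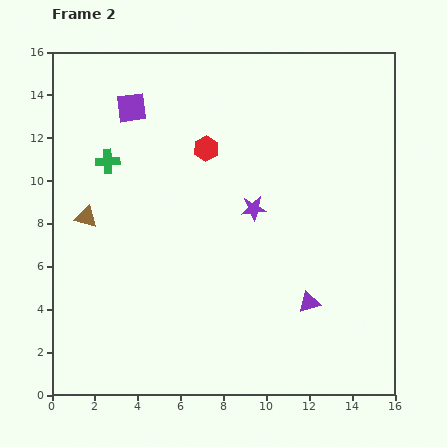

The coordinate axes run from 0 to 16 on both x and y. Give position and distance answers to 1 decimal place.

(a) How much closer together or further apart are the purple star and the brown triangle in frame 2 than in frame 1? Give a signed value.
-2.1

Distance in frame 1: 9.9. Distance in frame 2: 7.8.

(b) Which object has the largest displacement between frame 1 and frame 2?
the purple star

(moved 6.2; next 4.4)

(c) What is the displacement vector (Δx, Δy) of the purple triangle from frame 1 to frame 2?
(-2.4, -1.5)

The purple triangle was at (14.4, 5.8) in frame 1 and (12.0, 4.3) in frame 2.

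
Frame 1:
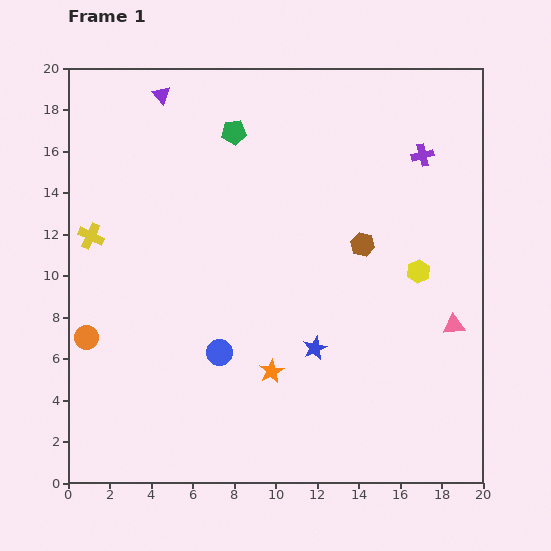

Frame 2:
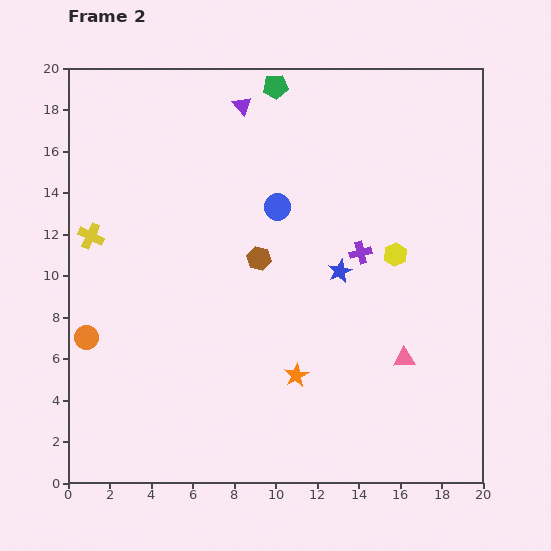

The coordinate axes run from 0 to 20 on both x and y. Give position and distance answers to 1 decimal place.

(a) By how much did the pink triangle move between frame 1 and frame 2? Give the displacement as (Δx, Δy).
(-2.4, -1.6)

The pink triangle was at (18.6, 7.6) in frame 1 and (16.2, 6.0) in frame 2.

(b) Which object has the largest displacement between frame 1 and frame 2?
the blue circle

(moved 7.5; next 5.6)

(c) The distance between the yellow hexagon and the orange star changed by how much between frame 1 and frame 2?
-1.1

Distance in frame 1: 8.6. Distance in frame 2: 7.5.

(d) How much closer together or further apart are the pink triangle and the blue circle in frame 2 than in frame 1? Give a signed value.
-1.9

Distance in frame 1: 11.4. Distance in frame 2: 9.5.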